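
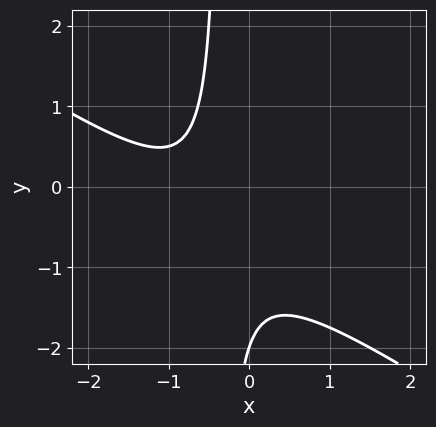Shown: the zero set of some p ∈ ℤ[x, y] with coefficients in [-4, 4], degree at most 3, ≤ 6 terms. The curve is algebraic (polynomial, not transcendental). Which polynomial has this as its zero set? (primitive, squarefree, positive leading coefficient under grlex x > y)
The degree is 2 — no degree-1 curve has this shape.
Checking where it meets the axes: the curve avoids every integer x-axis point in the box; it meets the y-axis at y = -2 (among the integer gridlines).
The integer polynomial consistent with all of this is the stated p.

2*x^2 + 3*x*y + 3*x + y + 2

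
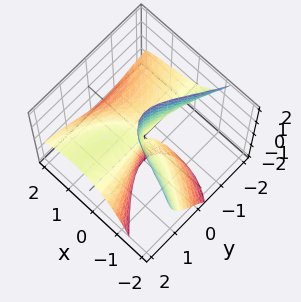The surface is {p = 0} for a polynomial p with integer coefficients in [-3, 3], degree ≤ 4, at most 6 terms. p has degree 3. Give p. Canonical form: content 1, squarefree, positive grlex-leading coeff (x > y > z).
x^3 + x^2*y + 2*y^2*z - 3*x*y + 3*x*z

deg p = 3.
Reading off the gridlines: it crosses the x-axis at the gridline x = 0; every point of the y-axis in the box is on the surface.
Together with the visible shape, these determine p as stated.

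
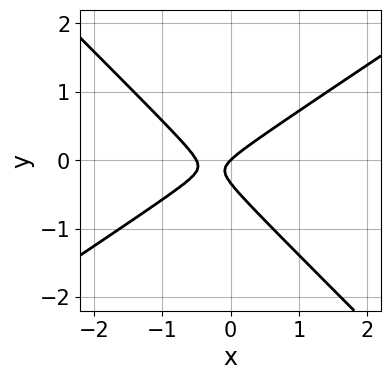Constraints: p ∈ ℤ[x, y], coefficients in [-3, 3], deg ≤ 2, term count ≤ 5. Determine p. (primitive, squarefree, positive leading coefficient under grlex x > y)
1. The degree is 2 — the shape is more complex than any degree-1 curve.
2. Observable constraints: it meets the y-axis at y = 0 (among the integer gridlines); it crosses the x-axis at the gridline x = 0.
3. Fitting integer coefficients to these (and the overall shape) gives p.

2*x^2 - x*y - 3*y^2 + x - y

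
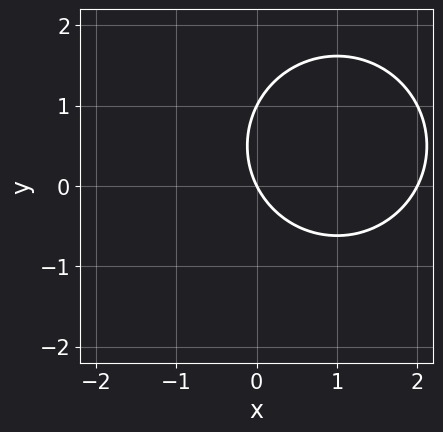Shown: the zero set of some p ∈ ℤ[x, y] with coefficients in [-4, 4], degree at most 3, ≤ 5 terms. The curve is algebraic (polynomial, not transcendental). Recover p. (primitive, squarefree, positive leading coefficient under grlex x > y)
x^2 + y^2 - 2*x - y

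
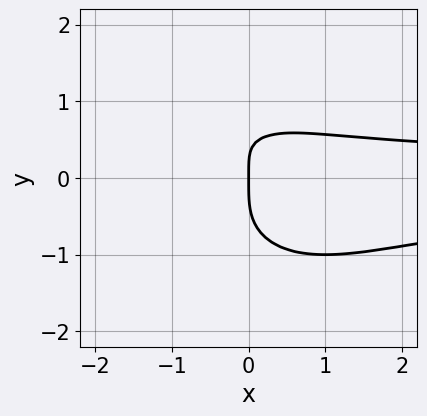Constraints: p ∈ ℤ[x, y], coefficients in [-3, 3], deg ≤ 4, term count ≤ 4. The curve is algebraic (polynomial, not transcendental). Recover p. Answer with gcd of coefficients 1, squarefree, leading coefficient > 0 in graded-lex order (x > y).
First, the degree is 4 — no degree-3 curve has this shape.
Next, from the visible intercepts: it meets the x-axis at x = 0 (among the integer gridlines); it meets the y-axis at y = 0 (among the integer gridlines).
Finally, matching integer coefficients to the picture gives p.

x^2*y^2 + y^4 + x*y - x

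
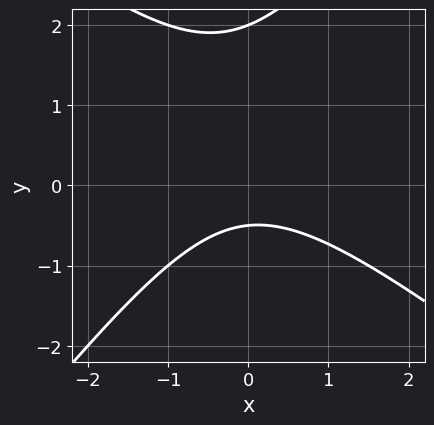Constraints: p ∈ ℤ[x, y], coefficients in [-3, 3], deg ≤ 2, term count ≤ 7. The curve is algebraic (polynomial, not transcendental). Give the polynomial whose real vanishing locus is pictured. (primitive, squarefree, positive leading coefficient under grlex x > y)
2*x^2 + x*y - 2*y^2 + 3*y + 2

1. The degree is 2 — a generic line meets the curve in up to 2 points.
2. Reading off the gridlines: no x-intercept at any integer in the box; it crosses the y-axis at the gridline y = 2.
3. Assembling these constraints gives the stated polynomial.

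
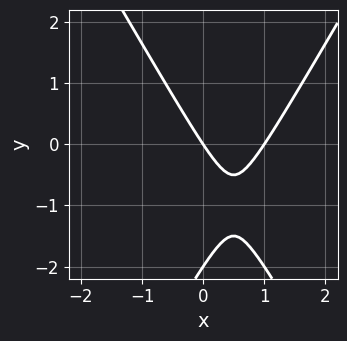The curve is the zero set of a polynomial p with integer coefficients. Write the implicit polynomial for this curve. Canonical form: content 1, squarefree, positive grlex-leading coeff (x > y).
3*x^2 - y^2 - 3*x - 2*y

Degree: no degree-1 curve has this shape, so deg p = 2.
Against the integer gridlines: the y-axis gridline crossings are at y ∈ {-2, 0}; the x-axis gridline crossings are at x ∈ {0, 1}.
Matching integer coefficients to the picture gives p.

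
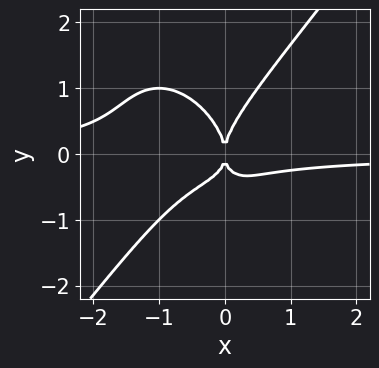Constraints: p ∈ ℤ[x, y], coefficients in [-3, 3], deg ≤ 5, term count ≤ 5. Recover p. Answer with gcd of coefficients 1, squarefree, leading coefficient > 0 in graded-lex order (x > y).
2*x^3*y - y^4 + 2*x^2*y + x^2

First, degree: a generic line meets the curve in up to 4 points, so deg p = 4.
Then, from the axis intercepts and sections: it crosses the x-axis at the gridline x = 0; it meets the y-axis at y = 0 (among the integer gridlines).
Finally, together with the visible shape, these determine p as stated.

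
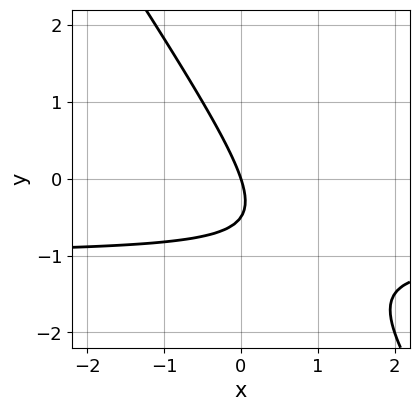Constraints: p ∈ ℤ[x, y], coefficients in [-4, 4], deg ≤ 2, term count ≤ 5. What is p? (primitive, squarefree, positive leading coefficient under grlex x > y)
3*x*y + 2*y^2 + 3*x + y

The degree is 2 — no degree-1 curve has this shape.
Observable constraints: one x-axis crossing is at x = 0; it meets the y-axis at y = 0 (among the integer gridlines).
Matching integer coefficients to the picture gives p.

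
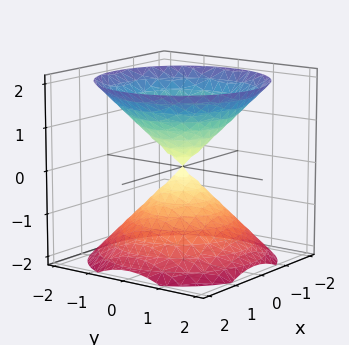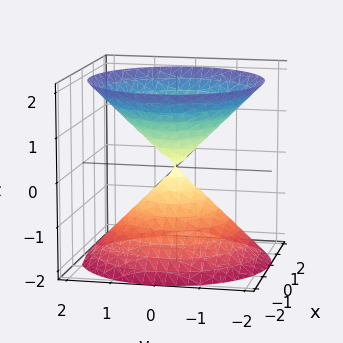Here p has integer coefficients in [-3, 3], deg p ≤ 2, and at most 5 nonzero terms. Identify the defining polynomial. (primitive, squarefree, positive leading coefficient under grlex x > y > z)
x^2 + y^2 - z^2

1. There are 2 components. They look like related sheets of one shape, so recover p as a whole.
2. Degree: a double cone through the origin; a quadric, so deg p = 2.
3. Symmetries: every cross-section ⟂ z is a circle, so x, y appear only via x² + y²; mirror symmetry z ↦ −z ⇒ only even powers of z.
4. From the axis intercepts and sections: one x-axis crossing is at x = 0; it meets the y-axis at y = 0 (among the integer gridlines); it meets the z-axis at z = 0 (among the integer gridlines); a circular section at z = 1 has radius exactly 1.
5. These observations pin down the coefficients.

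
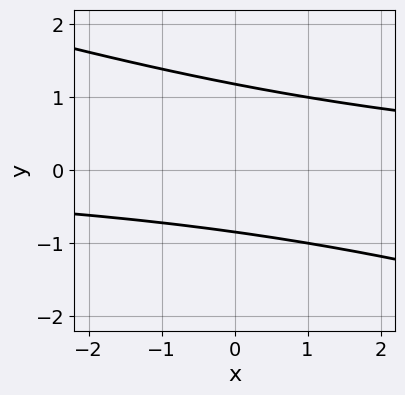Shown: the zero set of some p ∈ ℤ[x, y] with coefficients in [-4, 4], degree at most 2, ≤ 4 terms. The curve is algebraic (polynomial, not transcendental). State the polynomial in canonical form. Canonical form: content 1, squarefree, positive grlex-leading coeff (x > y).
x*y + 3*y^2 - y - 3

First, the degree is 2 — the shape is more complex than any degree-1 curve.
Then, reading off the gridlines: no x-intercept at any integer in the box.
Finally, solving for integer coefficients yields p as stated.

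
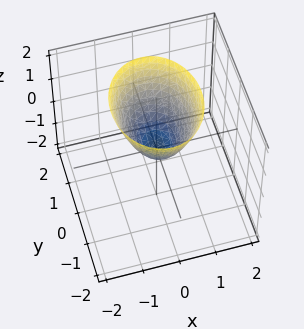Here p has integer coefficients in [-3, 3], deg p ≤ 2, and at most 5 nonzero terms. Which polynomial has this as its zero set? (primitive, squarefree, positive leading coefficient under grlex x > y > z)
Degree: a paraboloid; a quadric, so deg p = 2.
Symmetries: it's symmetric under x → −x, forcing even powers of x; it's symmetric under y → −y, forcing even powers of y.
Reading off the gridlines: it meets the y-axis at y = 0 (among the integer gridlines); it meets the z-axis at z = 0 (among the integer gridlines); it meets the x-axis at x = 0 (among the integer gridlines).
Together with the visible shape, these determine p as stated.

3*x^2 + 2*y^2 - 2*z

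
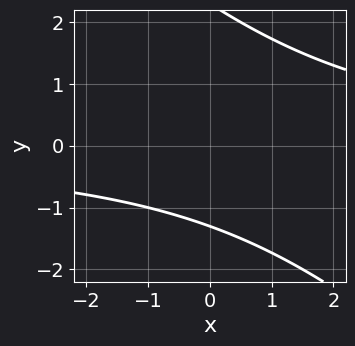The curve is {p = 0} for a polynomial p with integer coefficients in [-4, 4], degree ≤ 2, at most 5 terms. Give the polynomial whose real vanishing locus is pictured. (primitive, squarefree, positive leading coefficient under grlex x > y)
1. deg p = 2. No degree-1 curve has this shape.
2. From the axis intercepts and sections: the curve avoids every integer x-axis point in the box.
3. Solving for integer coefficients yields p as stated.

x*y + y^2 - y - 3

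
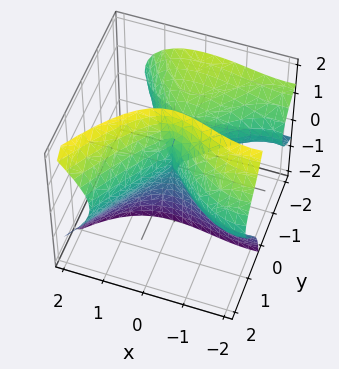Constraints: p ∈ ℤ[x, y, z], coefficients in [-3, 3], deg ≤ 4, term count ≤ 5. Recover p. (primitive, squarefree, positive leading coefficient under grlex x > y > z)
x^3 - 3*y*z^2 + 3*x^2 - 2*y^2 + 2*y*z

1. The degree is 3 — no degree-2 surface has this shape.
2. Observable constraints: it crosses the y-axis at the gridline y = 0; every point of the z-axis in the box is on the surface; it meets the x-axis at x = 0 (among the integer gridlines).
3. Together with the visible shape, these determine p as stated.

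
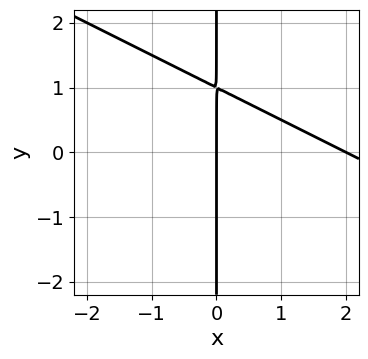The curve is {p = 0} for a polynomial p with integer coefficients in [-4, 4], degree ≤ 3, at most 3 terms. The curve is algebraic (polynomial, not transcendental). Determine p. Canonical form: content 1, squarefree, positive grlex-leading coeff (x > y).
Degree: a generic line meets the curve in up to 2 points, so deg p = 2.
From the visible intercepts: among the integer gridlines, it crosses the x-axis at x ∈ {0, 2}; every point of the y-axis in the box is on the curve.
Fitting integer coefficients to these (and the overall shape) gives p.

x^2 + 2*x*y - 2*x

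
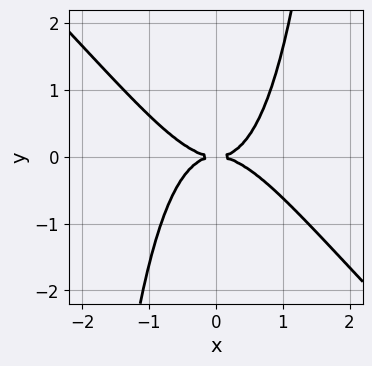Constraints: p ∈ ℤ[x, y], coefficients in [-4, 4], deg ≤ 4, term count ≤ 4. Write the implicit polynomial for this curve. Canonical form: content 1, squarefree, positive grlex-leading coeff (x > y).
x^4 + x^3*y - y^2

Degree: no degree-3 curve has this shape, so deg p = 4.
From the visible intercepts: it meets the y-axis at y = 0 (among the integer gridlines); one x-axis crossing is at x = 0.
Fitting integer coefficients to these (and the overall shape) gives p.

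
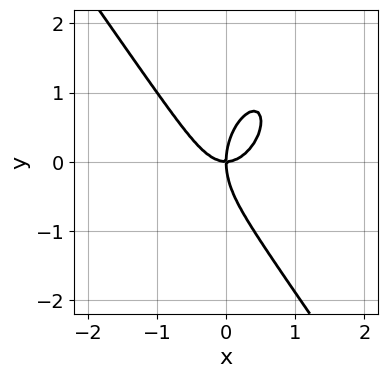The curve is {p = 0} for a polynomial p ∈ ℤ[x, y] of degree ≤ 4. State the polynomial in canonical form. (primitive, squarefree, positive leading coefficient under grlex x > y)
Degree: no degree-2 curve has this shape, so deg p = 3.
Reading off the gridlines: it crosses the x-axis at the gridline x = 0; one y-axis crossing is at y = 0.
Fitting integer coefficients to these (and the overall shape) gives p.

3*x^3 + y^3 - 2*x*y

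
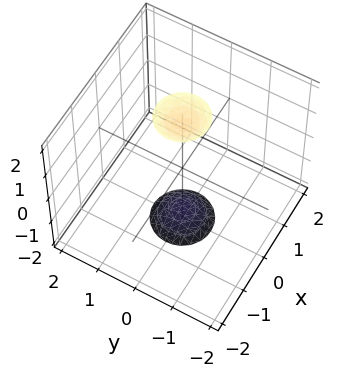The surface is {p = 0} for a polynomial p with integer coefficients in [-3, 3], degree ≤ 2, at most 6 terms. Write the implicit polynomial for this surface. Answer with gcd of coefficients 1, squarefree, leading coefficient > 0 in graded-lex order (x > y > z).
3*x^2 + 3*y^2 - z^2 + 3

There are 2 components.
deg p = 2.
Symmetry: the z-axis is an axis of rotation, so x and y enter only as x² + y².
From the axis intercepts and sections: the surface avoids every integer y-axis point in the box; a circular section at z = -2 has radius between 0 and 1; it misses every integer gridline on the x-axis.
Assembling these constraints gives the stated polynomial.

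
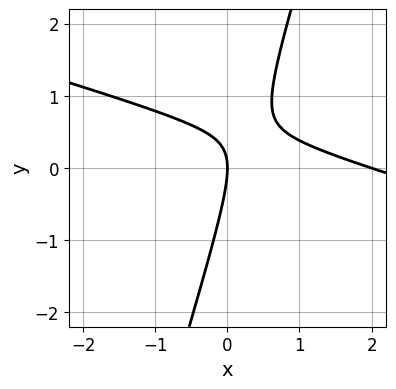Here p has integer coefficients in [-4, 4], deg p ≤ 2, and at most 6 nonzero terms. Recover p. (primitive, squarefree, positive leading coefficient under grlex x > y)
(a) Degree: a generic line meets the curve in up to 2 points, so deg p = 2.
(b) Reading off the gridlines: one y-axis crossing is at y = 0; the x-axis gridline crossings are at x ∈ {0, 2}.
(c) Putting this together gives p.

x^2 + 3*x*y - y^2 - 2*x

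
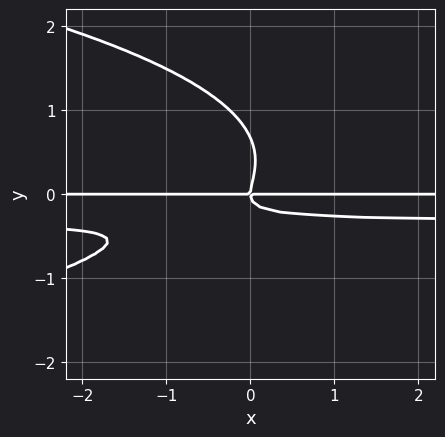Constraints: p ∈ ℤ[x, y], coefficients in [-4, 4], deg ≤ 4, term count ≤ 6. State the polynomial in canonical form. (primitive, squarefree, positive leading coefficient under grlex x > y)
3*y^4 + 3*x*y^2 - 2*y^3 + x*y

First, the degree is 4 — a generic line meets the curve in up to 4 points.
Next, from the axis intercepts and sections: it meets the y-axis at y = 0 (among the integer gridlines); the visible x-axis segment lies entirely on the curve.
Finally, the integer polynomial consistent with all of this is the stated p.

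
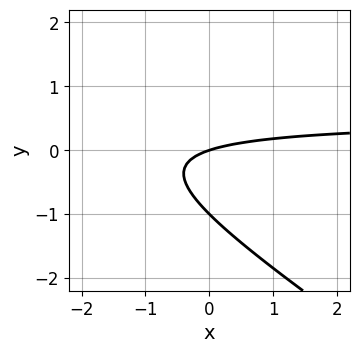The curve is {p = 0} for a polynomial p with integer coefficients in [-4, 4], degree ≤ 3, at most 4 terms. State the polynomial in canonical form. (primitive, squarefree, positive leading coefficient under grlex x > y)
1. The degree is 2 — the shape is more complex than any degree-1 curve.
2. Reading off the gridlines: it crosses the x-axis at the gridline x = 0; the y-axis gridline crossings are at y ∈ {-1, 0}.
3. Together with the visible shape, these determine p as stated.

2*x*y + 3*y^2 - x + 3*y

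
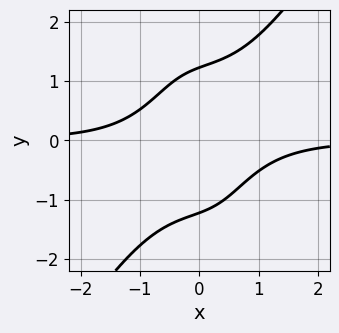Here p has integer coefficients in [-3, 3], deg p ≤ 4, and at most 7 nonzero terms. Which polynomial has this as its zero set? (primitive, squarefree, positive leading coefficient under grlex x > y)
2*x^3*y - x*y^3 + 3*x*y - 2*y^2 + 3

deg p = 4. A generic line meets the curve in up to 4 points.
Reading off the gridlines: the curve avoids every integer x-axis point in the box.
Fitting integer coefficients to these (and the overall shape) gives p.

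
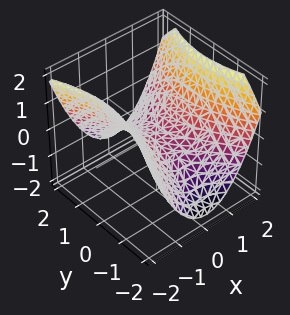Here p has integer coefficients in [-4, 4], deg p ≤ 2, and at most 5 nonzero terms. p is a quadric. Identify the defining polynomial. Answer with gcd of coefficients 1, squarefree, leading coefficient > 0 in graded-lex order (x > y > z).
First, degree: a hyperbolic paraboloid; a quadric, so deg p = 2.
Next, symmetries: it's symmetric under x → −x, forcing even powers of x; mirror symmetry y ↦ −y ⇒ only even powers of y.
Next, from the axis intercepts and sections: it crosses the y-axis at the gridline y = 0; one z-axis crossing is at z = 0; it crosses the x-axis at the gridline x = 0.
Finally, fitting integer coefficients to these (and the overall shape) gives p.

2*x^2 - y^2 - 3*z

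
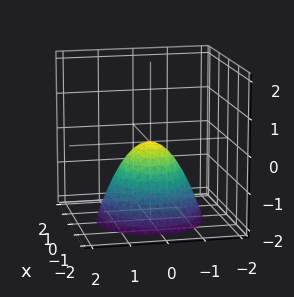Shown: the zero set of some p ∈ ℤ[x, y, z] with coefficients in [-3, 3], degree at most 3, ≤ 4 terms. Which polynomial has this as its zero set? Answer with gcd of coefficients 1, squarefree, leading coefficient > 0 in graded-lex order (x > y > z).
(a) Degree: a single bowl opening along one axis; a quadric, so deg p = 2.
(b) By symmetry, the surface is invariant under rotation about z: p = q(x² + y², z).
(c) Reading off the gridlines: one y-axis crossing is at y = 0; a circular section at z = -1 has radius exactly 1; it meets the z-axis at z = 0 (among the integer gridlines).
(d) Matching integer coefficients to the picture gives p.

x^2 + y^2 + z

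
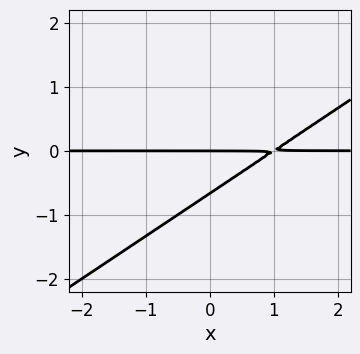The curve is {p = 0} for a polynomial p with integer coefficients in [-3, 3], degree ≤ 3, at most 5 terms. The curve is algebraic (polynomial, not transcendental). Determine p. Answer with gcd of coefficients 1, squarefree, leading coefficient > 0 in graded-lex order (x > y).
2*x*y - 3*y^2 - 2*y

(a) The degree is 2 — the shape is more complex than any degree-1 curve.
(b) Observable constraints: every point of the x-axis in the box is on the curve; one y-axis crossing is at y = 0.
(c) Putting this together gives p.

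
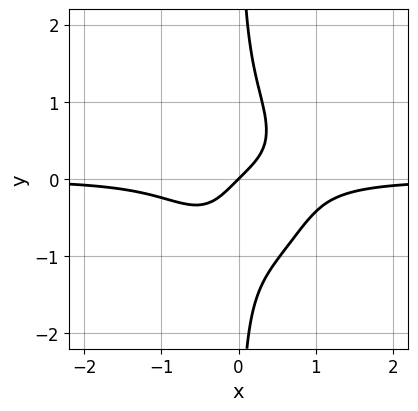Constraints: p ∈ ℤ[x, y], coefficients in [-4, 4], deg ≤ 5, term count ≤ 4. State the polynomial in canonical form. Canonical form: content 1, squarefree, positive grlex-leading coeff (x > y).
3*x^3*y + 2*x*y^3 + x - y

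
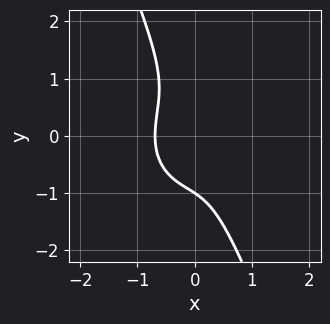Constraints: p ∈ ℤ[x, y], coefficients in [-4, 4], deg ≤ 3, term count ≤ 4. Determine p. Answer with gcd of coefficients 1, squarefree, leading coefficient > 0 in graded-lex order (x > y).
(a) The degree is 3 — a generic line meets the curve in up to 3 points.
(b) From the axis intercepts and sections: it crosses the y-axis at the gridline y = -1.
(c) The integer polynomial consistent with all of this is the stated p.

3*x^3 + 2*x*y^2 + y^3 + 1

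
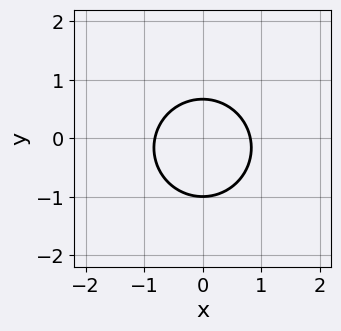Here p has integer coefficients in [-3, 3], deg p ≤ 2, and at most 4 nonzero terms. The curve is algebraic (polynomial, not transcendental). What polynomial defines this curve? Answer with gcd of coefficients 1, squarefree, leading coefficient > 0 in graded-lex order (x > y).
1. Degree: a generic line meets the curve in up to 2 points, so deg p = 2.
2. Symmetries: it's symmetric under x → −x, forcing even powers of x.
3. From the axis intercepts and sections: it crosses the y-axis at the gridline y = -1.
4. Assembling these constraints gives the stated polynomial.

3*x^2 + 3*y^2 + y - 2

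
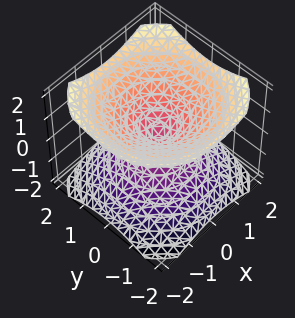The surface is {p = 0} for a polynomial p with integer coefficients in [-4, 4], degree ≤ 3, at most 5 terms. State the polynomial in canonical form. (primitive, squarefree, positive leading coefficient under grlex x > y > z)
2*x^2 + 2*y^2 - 3*z^2

1. I count 2 distinct pieces. Treating them together as one polynomial.
2. The degree is 2 — two nappes meeting at a single point; a quadric.
3. Symmetries: it's symmetric under z → −z, forcing even powers of z; the z-axis is an axis of rotation, so x and y enter only as x² + y².
4. Checking where it meets the axes: it crosses the y-axis at the gridline y = 0; a circular section at z = -1 has radius between 1 and 2.
5. Putting this together gives p.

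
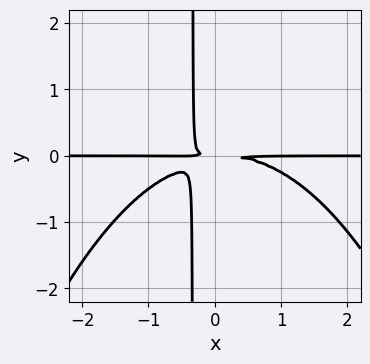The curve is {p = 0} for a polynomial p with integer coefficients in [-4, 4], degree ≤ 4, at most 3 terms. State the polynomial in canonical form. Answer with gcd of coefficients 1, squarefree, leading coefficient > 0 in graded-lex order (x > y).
(a) The degree is 4 — a generic line meets the curve in up to 4 points.
(b) Reading off the gridlines: the visible x-axis segment lies entirely on the curve.
(c) Fitting integer coefficients to these (and the overall shape) gives p.

x^3*y + 3*x*y^2 + y^2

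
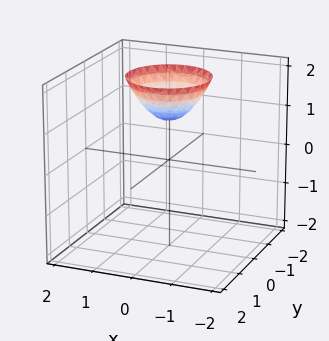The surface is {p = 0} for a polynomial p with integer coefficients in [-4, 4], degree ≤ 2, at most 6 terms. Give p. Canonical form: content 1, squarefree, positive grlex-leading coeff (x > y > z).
(a) Degree: no degree-1 surface has this shape, so deg p = 2.
(b) Symmetries: rotational symmetry about the z-axis ⇒ p depends on x, y only through x² + y².
(c) Observable constraints: a circular section at z = 2 has radius exactly 1; it misses every integer gridline on the y-axis; the surface avoids every integer x-axis point in the box.
(d) Assembling these constraints gives the stated polynomial. Check: (0, 0, 1) on the z-axis lies on the surface, and p(0, 0, 1) = 0. ✓

x^2 + y^2 - z + 1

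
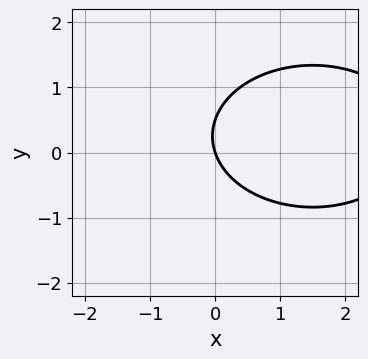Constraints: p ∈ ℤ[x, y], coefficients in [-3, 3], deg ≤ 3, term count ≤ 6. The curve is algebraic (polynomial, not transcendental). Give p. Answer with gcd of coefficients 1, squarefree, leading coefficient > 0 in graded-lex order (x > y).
The degree is 2 — a generic line meets the curve in up to 2 points.
From the visible intercepts: it meets the y-axis at y = 0 (among the integer gridlines); one x-axis crossing is at x = 0.
Putting this together gives p.

x^2 + 2*y^2 - 3*x - y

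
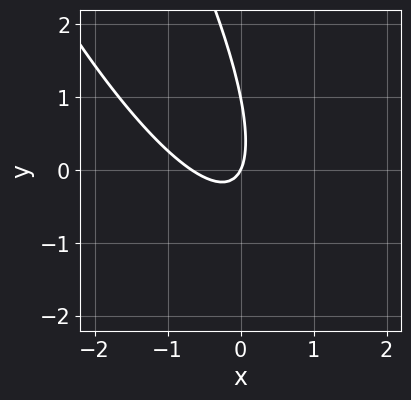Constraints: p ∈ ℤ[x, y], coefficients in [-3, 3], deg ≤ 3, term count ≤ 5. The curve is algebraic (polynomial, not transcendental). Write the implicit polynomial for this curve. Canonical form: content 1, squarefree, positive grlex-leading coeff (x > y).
3*x^2 + 3*x*y + y^2 + 2*x - y

Degree: no degree-1 curve has this shape, so deg p = 2.
Reading off the gridlines: it meets the x-axis at x = 0 (among the integer gridlines); among the integer gridlines, it crosses the y-axis at y ∈ {0, 1}.
These observations pin down the coefficients.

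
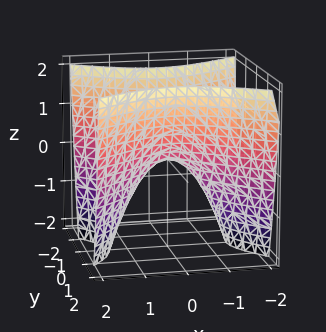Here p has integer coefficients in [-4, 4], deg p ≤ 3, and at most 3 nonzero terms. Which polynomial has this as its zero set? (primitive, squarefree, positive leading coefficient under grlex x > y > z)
2*x^2 - 3*y^2 + 2*z

Degree: a hyperbolic paraboloid; a quadric, so deg p = 2.
Symmetries: mirror symmetry x ↦ −x ⇒ only even powers of x; it's symmetric under y → −y, forcing even powers of y.
From the axis intercepts and sections: one y-axis crossing is at y = 0; one z-axis crossing is at z = 0.
Matching integer coefficients to the picture gives p.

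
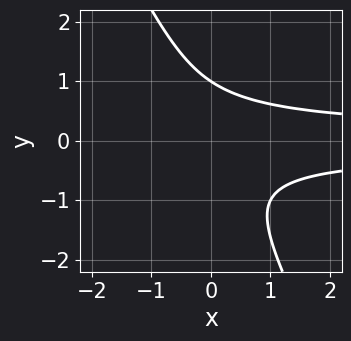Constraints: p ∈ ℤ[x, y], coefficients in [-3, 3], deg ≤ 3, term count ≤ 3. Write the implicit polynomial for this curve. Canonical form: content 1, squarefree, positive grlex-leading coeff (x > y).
First, degree: the shape is more complex than any degree-2 curve, so deg p = 3.
Next, from the visible intercepts: it misses every integer gridline on the x-axis; it crosses the y-axis at the gridline y = 1.
Finally, assembling these constraints gives the stated polynomial.

2*x*y^2 + y^3 - 1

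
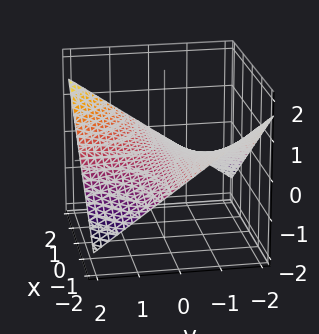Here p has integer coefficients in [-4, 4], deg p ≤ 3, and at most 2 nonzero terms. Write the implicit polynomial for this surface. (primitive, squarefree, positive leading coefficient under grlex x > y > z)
First, the degree is 2 — a saddle surface; a quadric.
Then, observable constraints: the visible x-axis segment lies entirely on the surface; one z-axis crossing is at z = 0; the visible y-axis segment lies entirely on the surface.
Finally, matching integer coefficients to the picture gives p.

x*y - 3*z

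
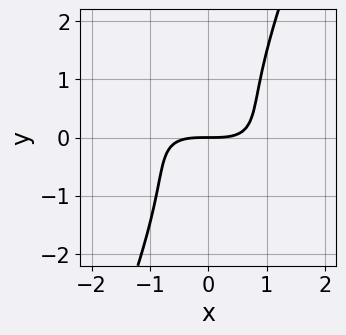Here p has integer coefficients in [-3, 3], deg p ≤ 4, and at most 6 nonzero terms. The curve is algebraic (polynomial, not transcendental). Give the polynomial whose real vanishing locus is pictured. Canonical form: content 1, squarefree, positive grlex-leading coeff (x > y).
x^3 + 3*x^2*y + x*y^2 - y^3 - 3*y

1. deg p = 3. The shape is more complex than any degree-2 curve.
2. Against the integer gridlines: it meets the y-axis at y = 0 (among the integer gridlines); it meets the x-axis at x = 0 (among the integer gridlines).
3. The integer polynomial consistent with all of this is the stated p.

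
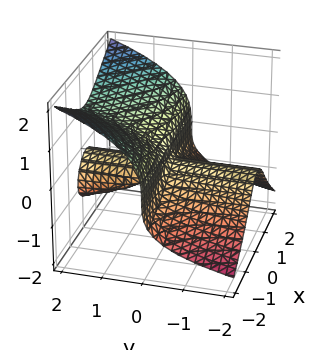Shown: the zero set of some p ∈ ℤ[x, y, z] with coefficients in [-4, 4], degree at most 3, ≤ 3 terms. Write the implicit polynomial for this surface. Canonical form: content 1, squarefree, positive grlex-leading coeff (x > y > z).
(a) I count 2 distinct pieces. They look like related sheets of one shape, so recover p as a whole.
(b) deg p = 3. The shape is more complex than any degree-2 surface.
(c) Checking where it meets the axes: the visible y-axis segment lies entirely on the surface; it meets the z-axis at z = 0 (among the integer gridlines); every point of the x-axis in the box is on the surface.
(d) Matching integer coefficients to the picture gives p.

2*x^2*y - 3*z^3 + 2*y*z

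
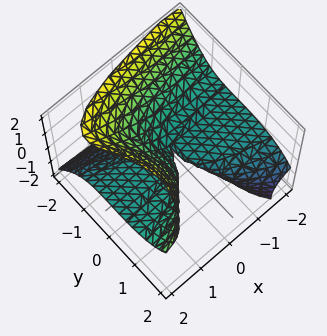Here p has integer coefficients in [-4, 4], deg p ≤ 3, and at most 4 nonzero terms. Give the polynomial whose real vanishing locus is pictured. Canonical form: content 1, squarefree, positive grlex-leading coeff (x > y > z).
deg p = 3. A generic line meets the surface in up to 3 points.
Observable constraints: it crosses the z-axis at the gridline z = 0; every point of the x-axis in the box is on the surface; one y-axis crossing is at y = 0.
Matching integer coefficients to the picture gives p.

x*y*z - y^3 + 3*x*z - 2*z^2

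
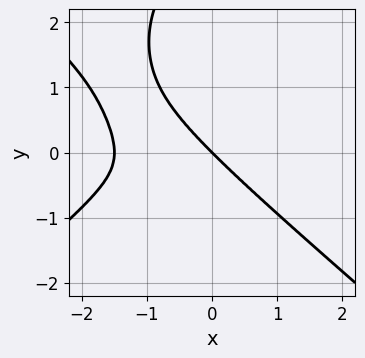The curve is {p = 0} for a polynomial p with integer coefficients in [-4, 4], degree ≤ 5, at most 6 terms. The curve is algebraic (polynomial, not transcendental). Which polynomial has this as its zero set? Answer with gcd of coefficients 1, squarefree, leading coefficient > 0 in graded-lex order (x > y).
2*x^4 - 2*x^2*y^2 - y^4 + 3*x^3 + 3*y^3

(a) The degree is 4 — a generic line meets the curve in up to 4 points.
(b) From the visible intercepts: it crosses the x-axis at the gridline x = 0; it crosses the y-axis at the gridline y = 0.
(c) Solving for integer coefficients yields p as stated.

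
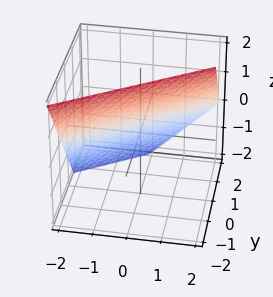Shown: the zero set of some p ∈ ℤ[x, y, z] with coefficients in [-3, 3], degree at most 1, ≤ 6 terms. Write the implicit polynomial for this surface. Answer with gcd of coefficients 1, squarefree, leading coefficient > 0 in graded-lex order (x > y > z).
2*x - 3*y - 2*z + 2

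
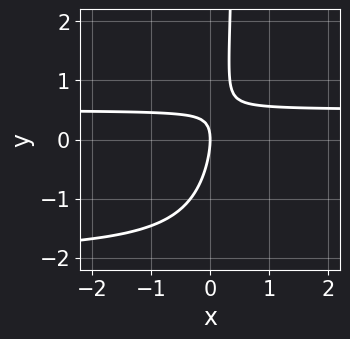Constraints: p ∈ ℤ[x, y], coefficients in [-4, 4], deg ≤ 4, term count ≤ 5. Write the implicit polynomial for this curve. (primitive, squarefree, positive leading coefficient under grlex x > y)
2*x*y^2 + 3*x*y - y^2 - 2*x

Degree: the shape is more complex than any degree-2 curve, so deg p = 3.
Observable constraints: it meets the y-axis at y = 0 (among the integer gridlines); it crosses the x-axis at the gridline x = 0.
Solving for integer coefficients yields p as stated.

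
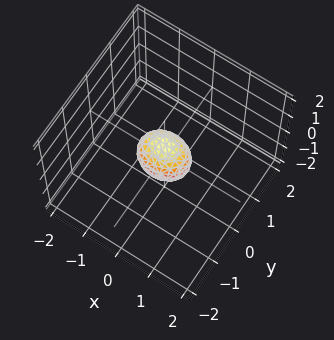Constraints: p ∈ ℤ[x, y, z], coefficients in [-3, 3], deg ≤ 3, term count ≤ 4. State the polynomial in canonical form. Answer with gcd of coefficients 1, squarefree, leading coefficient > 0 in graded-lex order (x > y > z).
1. The degree is 2 — a closed, bounded, convex surface; a quadric.
2. Symmetries: the x ↦ −x reflection is a symmetry, so x appears only in even powers; the z ↦ −z reflection is a symmetry, so z appears only in even powers; mirror symmetry y ↦ −y ⇒ only even powers of y.
3. Matching integer coefficients to the picture gives p.

2*x^2 + 3*y^2 + 2*z^2 - 1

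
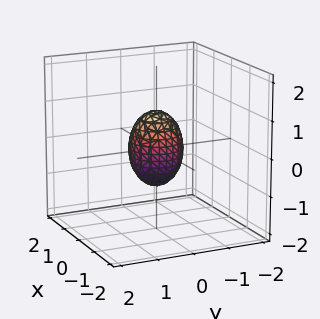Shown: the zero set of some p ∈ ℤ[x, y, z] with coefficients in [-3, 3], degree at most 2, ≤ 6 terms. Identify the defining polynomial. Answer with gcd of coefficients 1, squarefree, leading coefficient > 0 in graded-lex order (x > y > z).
2*x^2 + 2*y^2 + z^2 - 1

First, deg p = 2.
Next, symmetry: the surface is invariant under rotation about z: p = q(x² + y², z).
Next, reading off the gridlines: a circular section at z = 0 has radius between 0 and 1; the z-axis gridline crossings are at z ∈ {-1, 1}.
Finally, fitting integer coefficients to these (and the overall shape) gives p.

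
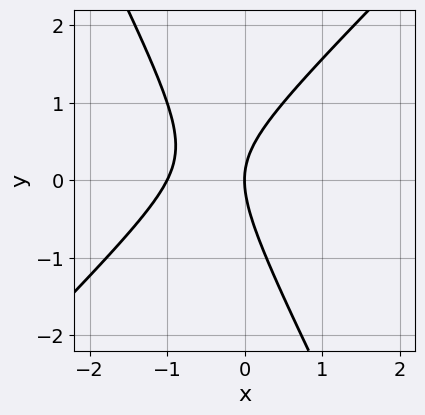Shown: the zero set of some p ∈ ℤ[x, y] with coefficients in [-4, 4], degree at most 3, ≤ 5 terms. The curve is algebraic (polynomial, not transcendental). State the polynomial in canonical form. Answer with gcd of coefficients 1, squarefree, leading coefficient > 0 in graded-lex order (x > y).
First, degree: no degree-1 curve has this shape, so deg p = 2.
Next, observable constraints: it meets the y-axis at y = 0 (among the integer gridlines); the x-axis gridline crossings are at x ∈ {-1, 0}.
Finally, together with the visible shape, these determine p as stated.

2*x^2 - x*y - y^2 + 2*x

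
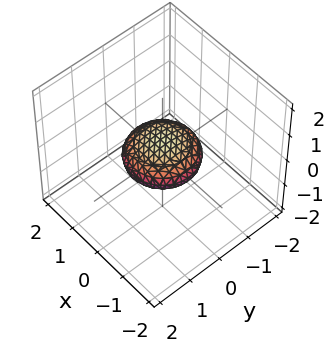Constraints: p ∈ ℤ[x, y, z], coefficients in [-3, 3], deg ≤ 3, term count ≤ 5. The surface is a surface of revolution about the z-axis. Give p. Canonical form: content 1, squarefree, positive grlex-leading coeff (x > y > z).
(a) Degree: a generic line meets the surface in up to 2 points, so deg p = 2.
(b) Symmetries: every cross-section ⟂ z is a circle, so x, y appear only via x² + y².
(c) Reading off the gridlines: among the integer gridlines, it crosses the y-axis at y ∈ {-1, 1}; among the integer gridlines, it crosses the x-axis at x ∈ {-1, 1}.
(d) Fitting integer coefficients to these (and the overall shape) gives p.

x^2 + y^2 + 3*z^2 - 1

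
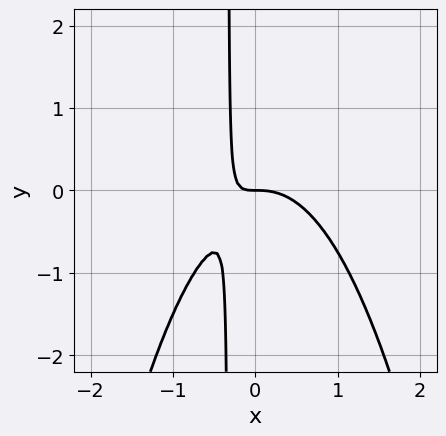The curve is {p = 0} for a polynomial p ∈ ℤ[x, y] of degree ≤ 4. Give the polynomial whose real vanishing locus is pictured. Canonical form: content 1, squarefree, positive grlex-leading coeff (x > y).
3*x^3 + 3*x*y + y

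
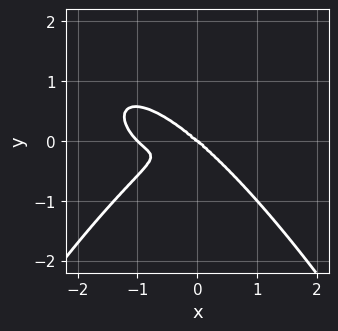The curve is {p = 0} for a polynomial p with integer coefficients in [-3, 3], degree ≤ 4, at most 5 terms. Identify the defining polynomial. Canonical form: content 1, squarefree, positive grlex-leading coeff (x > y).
x^4 + x^3 - x^2*y + 3*y^3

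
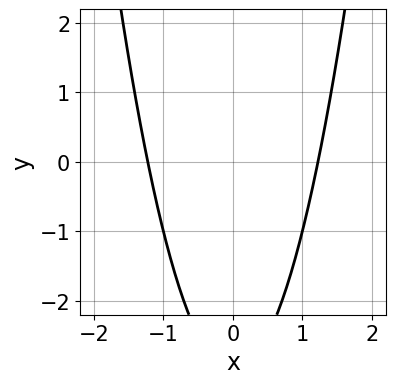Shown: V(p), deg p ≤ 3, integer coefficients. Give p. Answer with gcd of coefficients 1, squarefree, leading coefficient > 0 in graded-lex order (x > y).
First, the degree is 2 — no degree-1 curve has this shape.
Next, symmetries: it's symmetric under x → −x, forcing even powers of x.
Then, from the axis intercepts and sections: no y-intercept at any integer in the box.
Finally, matching integer coefficients to the picture gives p.

2*x^2 - y - 3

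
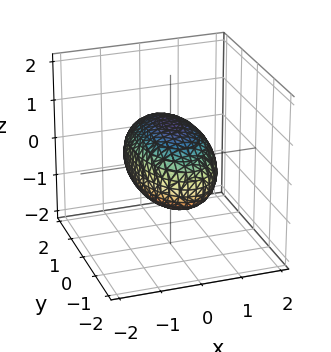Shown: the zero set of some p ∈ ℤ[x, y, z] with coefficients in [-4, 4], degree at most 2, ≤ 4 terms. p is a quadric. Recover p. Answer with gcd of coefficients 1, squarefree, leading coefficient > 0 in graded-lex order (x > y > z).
3*x^2 + y^2 + 3*z^2 - 3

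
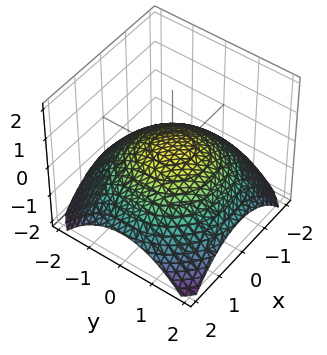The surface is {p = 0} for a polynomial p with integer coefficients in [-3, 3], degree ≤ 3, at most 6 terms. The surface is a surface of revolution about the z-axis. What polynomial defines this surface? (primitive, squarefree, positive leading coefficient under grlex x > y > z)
x^2 + y^2 + 3*z - 1

(a) The degree is 2 — no degree-1 surface has this shape.
(b) By symmetry, the surface is invariant under rotation about z: p = q(x² + y², z).
(c) Observable constraints: among the integer gridlines, it crosses the x-axis at x ∈ {-1, 1}; a circular section at z = 0 has radius exactly 1.
(d) These observations pin down the coefficients.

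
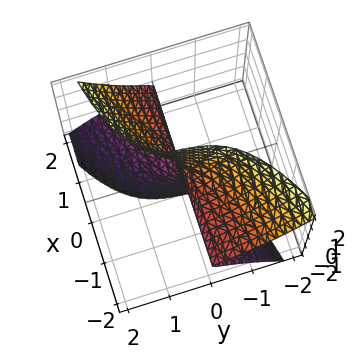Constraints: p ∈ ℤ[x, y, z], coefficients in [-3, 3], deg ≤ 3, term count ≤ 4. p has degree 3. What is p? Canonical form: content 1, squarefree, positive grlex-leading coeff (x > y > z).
deg p = 3. A generic line meets the surface in up to 3 points.
Observable constraints: the visible x-axis segment lies entirely on the surface; the visible z-axis segment lies entirely on the surface; it crosses the y-axis at the gridline y = 0.
Together with the visible shape, these determine p as stated.

x*y*z - 2*x*z^2 + 2*y^3 + y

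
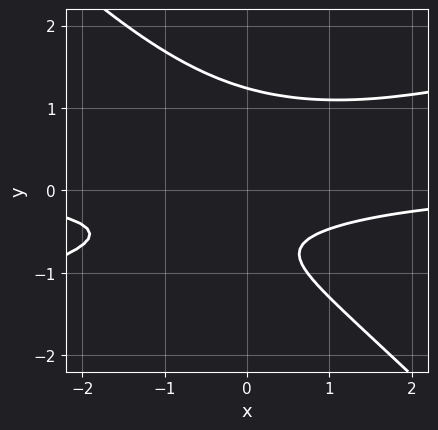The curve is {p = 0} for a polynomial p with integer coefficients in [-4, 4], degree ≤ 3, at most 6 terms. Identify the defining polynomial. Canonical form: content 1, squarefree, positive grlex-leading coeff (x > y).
x^2*y - 2*x*y^2 - 3*y^3 + 3*y + 2

1. deg p = 3. The shape is more complex than any degree-2 curve.
2. Reading off the gridlines: it misses every integer gridline on the x-axis.
3. Solving for integer coefficients yields p as stated.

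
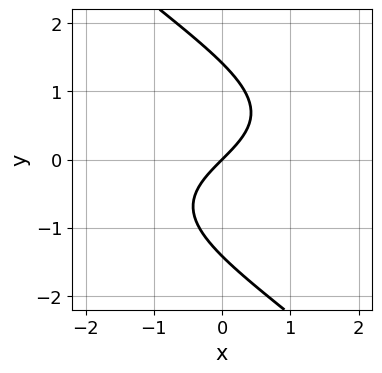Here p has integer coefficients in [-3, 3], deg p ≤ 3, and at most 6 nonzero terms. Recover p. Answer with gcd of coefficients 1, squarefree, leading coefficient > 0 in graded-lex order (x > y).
First, the degree is 3 — a generic line meets the curve in up to 3 points.
Next, checking where it meets the axes: one x-axis crossing is at x = 0; one y-axis crossing is at y = 0.
Finally, the integer polynomial consistent with all of this is the stated p.

x*y^2 + y^3 + 2*x - 2*y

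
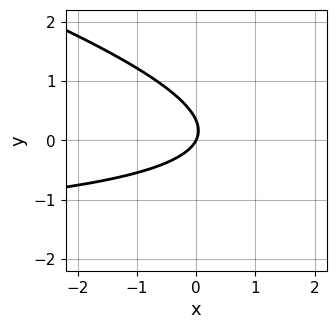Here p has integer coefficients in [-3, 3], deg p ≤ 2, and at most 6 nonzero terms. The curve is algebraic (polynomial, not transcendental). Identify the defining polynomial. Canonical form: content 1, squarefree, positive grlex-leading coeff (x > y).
The degree is 2 — no degree-1 curve has this shape.
Observable constraints: it crosses the y-axis at the gridline y = 0; it meets the x-axis at x = 0 (among the integer gridlines).
These observations pin down the coefficients.

x*y + 3*y^2 + 2*x - y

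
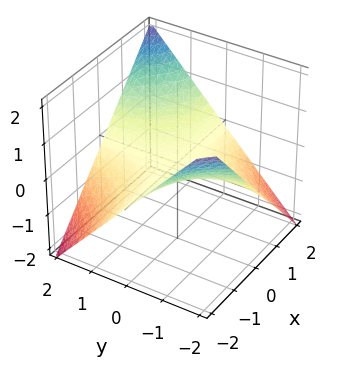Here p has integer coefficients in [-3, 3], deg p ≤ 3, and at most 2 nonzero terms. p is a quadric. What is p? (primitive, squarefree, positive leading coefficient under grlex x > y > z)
x*y - 2*z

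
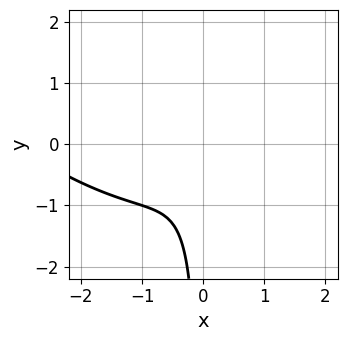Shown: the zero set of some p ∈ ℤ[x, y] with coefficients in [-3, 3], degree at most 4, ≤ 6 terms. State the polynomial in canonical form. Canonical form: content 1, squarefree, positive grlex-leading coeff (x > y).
(a) Degree: the shape is more complex than any degree-2 curve, so deg p = 3.
(b) Against the integer gridlines: it misses every integer gridline on the y-axis; no x-intercept at any integer in the box.
(c) Together with the visible shape, these determine p as stated.

x^3 + x^2*y + 3*x^2 - 2*x*y + 1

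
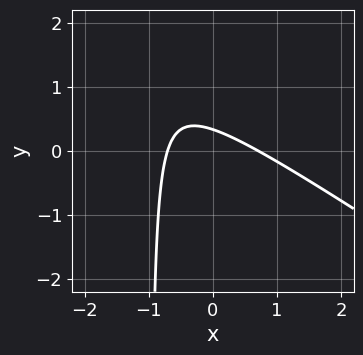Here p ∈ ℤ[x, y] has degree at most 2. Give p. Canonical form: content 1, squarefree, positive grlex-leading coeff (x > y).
2*x^2 + 3*x*y + 3*y - 1

(a) deg p = 2. A generic line meets the curve in up to 2 points.
(b) Putting this together gives p.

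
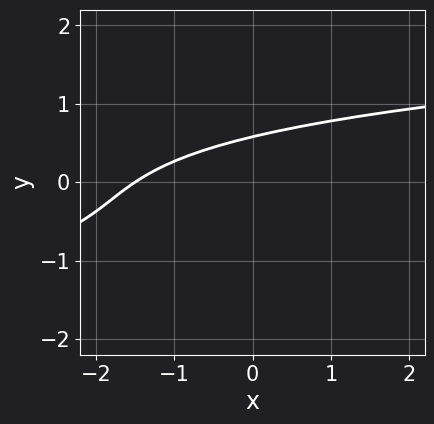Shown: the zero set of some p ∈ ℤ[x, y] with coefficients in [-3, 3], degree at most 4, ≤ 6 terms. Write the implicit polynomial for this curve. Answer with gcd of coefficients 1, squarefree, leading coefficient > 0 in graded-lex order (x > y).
3*y^3 + 2*y^2 - 2*x + 3*y - 3

1. The degree is 3 — no degree-2 curve has this shape.
2. The integer polynomial consistent with all of this is the stated p.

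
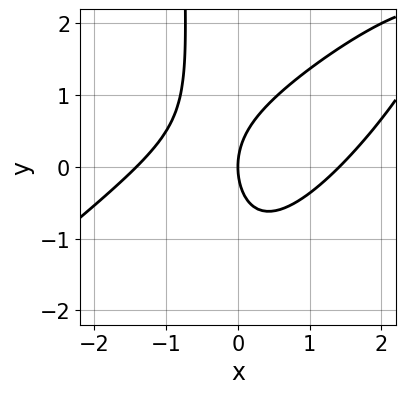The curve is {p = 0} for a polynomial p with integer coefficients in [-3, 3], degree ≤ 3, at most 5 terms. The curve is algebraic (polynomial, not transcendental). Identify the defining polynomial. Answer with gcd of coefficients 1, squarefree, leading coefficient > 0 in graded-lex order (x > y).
(a) deg p = 3. A generic line meets the curve in up to 3 points.
(b) Against the integer gridlines: it crosses the y-axis at the gridline y = 0; it meets the x-axis at x = 0 (among the integer gridlines).
(c) Solving for integer coefficients yields p as stated.

x^3 - 2*x^2*y + x*y^2 + y^2 - 2*x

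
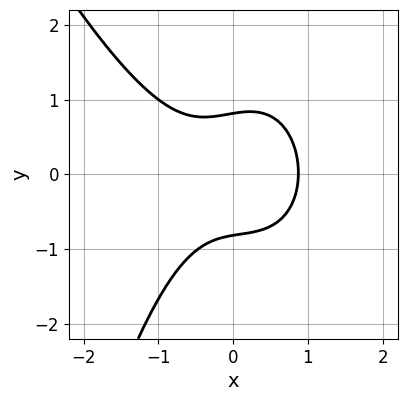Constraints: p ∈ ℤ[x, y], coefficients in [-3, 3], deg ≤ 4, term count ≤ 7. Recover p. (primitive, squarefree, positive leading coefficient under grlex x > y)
3*x^3 + x^2*y - x*y + 3*y^2 - 2

The degree is 3 — a generic line meets the curve in up to 3 points.
Solving for integer coefficients yields p as stated.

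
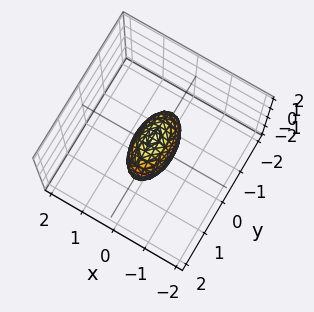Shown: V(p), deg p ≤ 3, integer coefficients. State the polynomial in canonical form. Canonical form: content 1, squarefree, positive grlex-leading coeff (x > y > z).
deg p = 2. A closed, bounded, convex surface; a quadric.
Symmetries: it's symmetric under x → −x, forcing even powers of x; it's symmetric under z → −z, forcing even powers of z; the y ↦ −y reflection is a symmetry, so y appears only in even powers.
Against the integer gridlines: among the integer gridlines, it crosses the z-axis at z ∈ {-1, 1}; among the integer gridlines, it crosses the y-axis at y ∈ {-1, 1}.
Putting this together gives p.

3*x^2 + y^2 + z^2 - 1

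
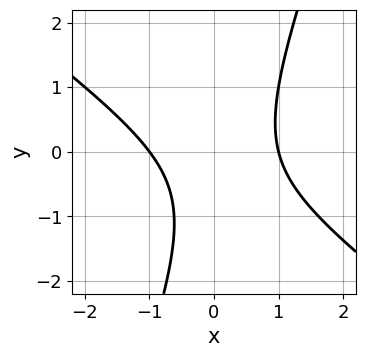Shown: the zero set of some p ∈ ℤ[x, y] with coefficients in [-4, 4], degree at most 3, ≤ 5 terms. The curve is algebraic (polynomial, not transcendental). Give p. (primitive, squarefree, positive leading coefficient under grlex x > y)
1. The degree is 2 — a generic line meets the curve in up to 2 points.
2. Against the integer gridlines: no y-intercept at any integer in the box; the x-axis gridline crossings are at x ∈ {-1, 1}.
3. Together with the visible shape, these determine p as stated.

2*x^2 + 2*x*y - y^2 - y - 2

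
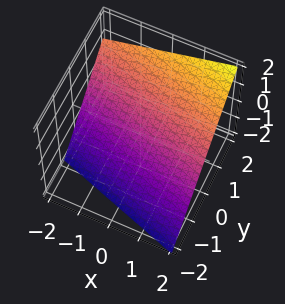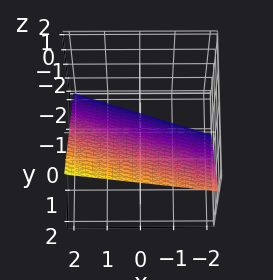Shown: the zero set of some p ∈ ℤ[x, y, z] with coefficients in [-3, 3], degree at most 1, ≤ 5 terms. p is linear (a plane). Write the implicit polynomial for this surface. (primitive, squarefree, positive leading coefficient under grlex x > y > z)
x + 3*y - 3*z - 2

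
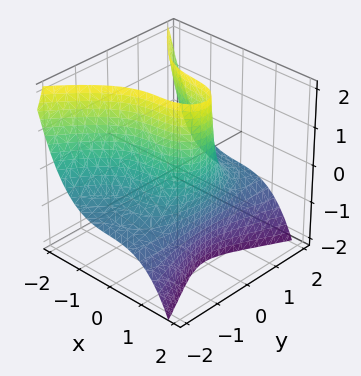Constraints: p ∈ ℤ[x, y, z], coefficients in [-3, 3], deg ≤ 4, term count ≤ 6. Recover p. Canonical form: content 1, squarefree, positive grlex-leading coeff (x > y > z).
3*x^3 + 3*y^2*z + 3*y^2 + x - 3

(a) Degree: a generic line meets the surface in up to 3 points, so deg p = 3.
(b) Against the integer gridlines: the y-axis gridline crossings are at y ∈ {-1, 1}; no z-intercept at any integer in the box.
(c) These observations pin down the coefficients.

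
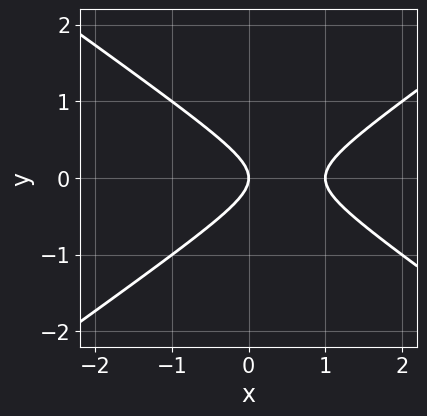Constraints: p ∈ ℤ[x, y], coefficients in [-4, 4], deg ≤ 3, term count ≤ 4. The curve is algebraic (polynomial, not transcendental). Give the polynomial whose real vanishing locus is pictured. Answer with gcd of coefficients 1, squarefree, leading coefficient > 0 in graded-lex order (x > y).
First, the degree is 2 — the shape is more complex than any degree-1 curve.
Next, symmetries: it's symmetric under y → −y, forcing even powers of y.
Then, checking where it meets the axes: among the integer gridlines, it crosses the x-axis at x ∈ {0, 1}; it crosses the y-axis at the gridline y = 0.
Finally, solving for integer coefficients yields p as stated.

x^2 - 2*y^2 - x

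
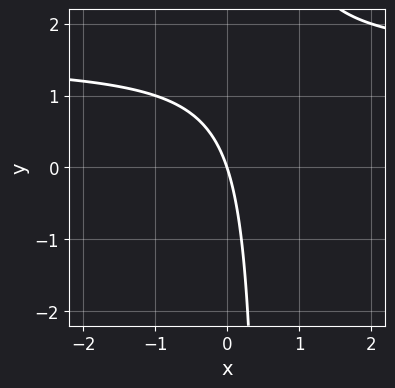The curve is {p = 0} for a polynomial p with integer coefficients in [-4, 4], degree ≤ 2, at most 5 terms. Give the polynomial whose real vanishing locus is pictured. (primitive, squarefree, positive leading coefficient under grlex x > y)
(a) deg p = 2. A generic line meets the curve in up to 2 points.
(b) From the axis intercepts and sections: it meets the y-axis at y = 0 (among the integer gridlines); it crosses the x-axis at the gridline x = 0.
(c) Solving for integer coefficients yields p as stated.

2*x*y - 3*x - y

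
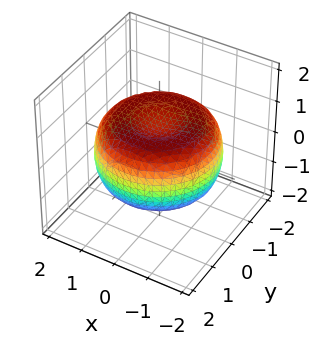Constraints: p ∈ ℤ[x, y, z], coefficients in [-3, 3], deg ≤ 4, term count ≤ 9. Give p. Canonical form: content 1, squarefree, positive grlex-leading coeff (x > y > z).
x^4 + 2*x^2*y^2 + y^4 - 2*x^2 - 2*y^2 + 3*z^2 - 2

(a) The degree is 4 — no degree-3 surface has this shape.
(b) Symmetry: the surface is invariant under rotation about z: p = q(x² + y², z).
(c) From the axis intercepts and sections: a circular section at z = 1 has radius exactly 1.
(d) Assembling these constraints gives the stated polynomial.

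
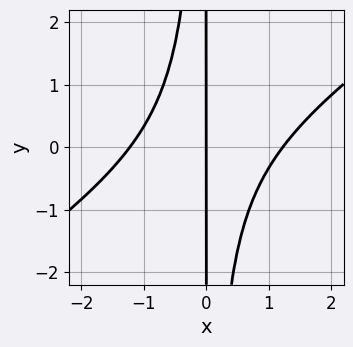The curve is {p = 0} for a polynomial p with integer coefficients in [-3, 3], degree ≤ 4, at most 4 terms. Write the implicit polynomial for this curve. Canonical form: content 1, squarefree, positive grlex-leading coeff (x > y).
2*x^3 - 3*x^2*y - 3*x

1. The degree is 3 — the shape is more complex than any degree-2 curve.
2. From the axis intercepts and sections: the visible y-axis segment lies entirely on the curve; one x-axis crossing is at x = 0.
3. Fitting integer coefficients to these (and the overall shape) gives p.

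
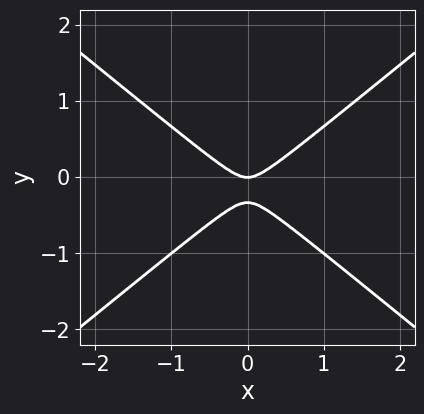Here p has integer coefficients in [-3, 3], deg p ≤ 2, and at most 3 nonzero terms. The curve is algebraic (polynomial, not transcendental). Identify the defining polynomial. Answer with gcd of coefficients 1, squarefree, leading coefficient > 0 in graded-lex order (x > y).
Degree: no degree-1 curve has this shape, so deg p = 2.
Symmetries: the x ↦ −x reflection is a symmetry, so x appears only in even powers.
Reading off the gridlines: it meets the x-axis at x = 0 (among the integer gridlines); it meets the y-axis at y = 0 (among the integer gridlines).
The integer polynomial consistent with all of this is the stated p.

2*x^2 - 3*y^2 - y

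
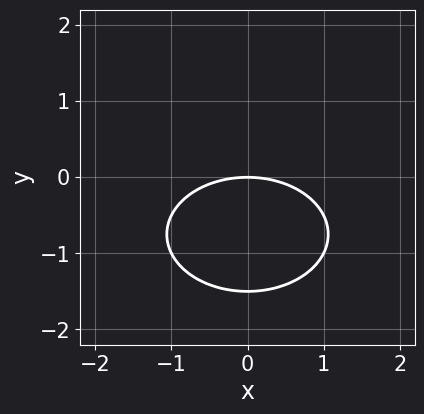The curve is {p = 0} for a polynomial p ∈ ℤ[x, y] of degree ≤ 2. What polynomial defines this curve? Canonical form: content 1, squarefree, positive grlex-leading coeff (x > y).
(a) The degree is 2 — the shape is more complex than any degree-1 curve.
(b) Symmetries: it's symmetric under x → −x, forcing even powers of x.
(c) Against the integer gridlines: one y-axis crossing is at y = 0; one x-axis crossing is at x = 0.
(d) Assembling these constraints gives the stated polynomial.

x^2 + 2*y^2 + 3*y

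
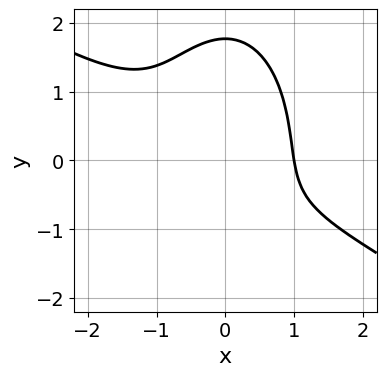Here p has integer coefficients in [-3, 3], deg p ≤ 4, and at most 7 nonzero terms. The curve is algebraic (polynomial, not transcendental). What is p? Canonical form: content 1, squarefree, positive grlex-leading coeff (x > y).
First, degree: the shape is more complex than any degree-2 curve, so deg p = 3.
Then, observable constraints: it meets the x-axis at x = 1 (among the integer gridlines).
Finally, together with the visible shape, these determine p as stated.

2*x^3 + 3*x^2*y + y^3 - 2*y - 2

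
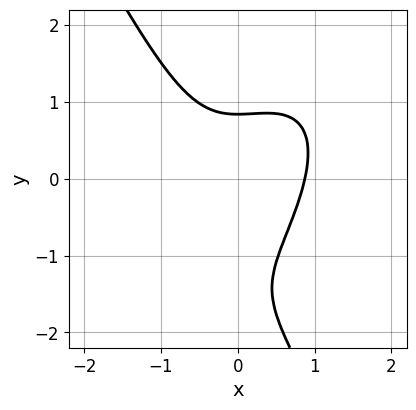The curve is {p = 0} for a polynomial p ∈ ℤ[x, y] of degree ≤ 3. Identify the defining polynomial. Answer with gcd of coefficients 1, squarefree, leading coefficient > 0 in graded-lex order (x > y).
3*x^3 - 2*x^2*y + y^3 + 2*y^2 - 2

1. Degree: the shape is more complex than any degree-2 curve, so deg p = 3.
2. The integer polynomial consistent with all of this is the stated p.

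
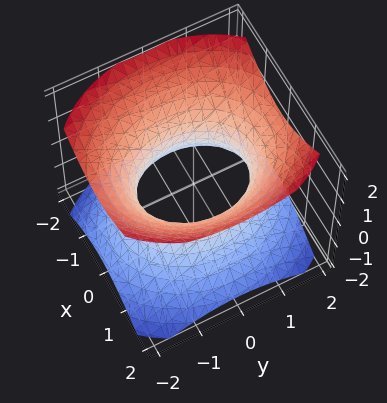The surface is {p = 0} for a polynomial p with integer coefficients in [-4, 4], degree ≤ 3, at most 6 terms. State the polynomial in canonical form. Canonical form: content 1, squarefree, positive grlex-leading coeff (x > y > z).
3*x^2 + 2*y^2 - 3*z^2 - 3

1. Degree: an hourglass — one-sheet hyperboloid; a quadric, so deg p = 2.
2. Symmetries: mirror symmetry z ↦ −z ⇒ only even powers of z; it's symmetric under x → −x, forcing even powers of x; the y ↦ −y reflection is a symmetry, so y appears only in even powers.
3. Checking where it meets the axes: no z-intercept at any integer in the box; among the integer gridlines, it crosses the x-axis at x ∈ {-1, 1}.
4. Putting this together gives p.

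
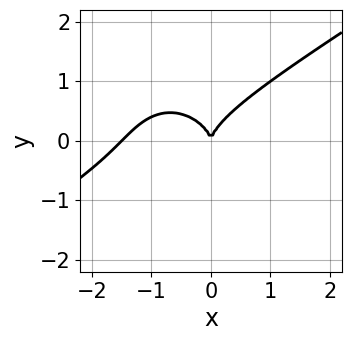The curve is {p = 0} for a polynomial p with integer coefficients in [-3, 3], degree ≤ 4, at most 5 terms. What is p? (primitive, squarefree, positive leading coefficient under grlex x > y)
deg p = 3.
Against the integer gridlines: one y-axis crossing is at y = 0; one x-axis crossing is at x = 0.
The integer polynomial consistent with all of this is the stated p.

2*x^3 - 2*x^2*y - 3*y^3 + 3*x^2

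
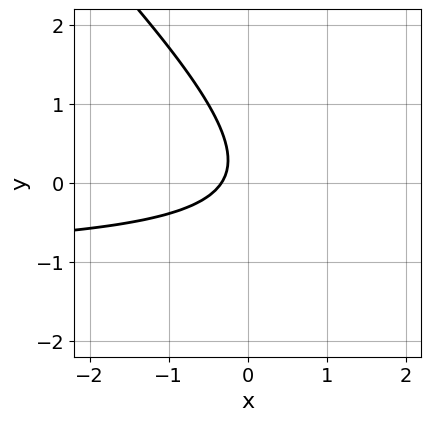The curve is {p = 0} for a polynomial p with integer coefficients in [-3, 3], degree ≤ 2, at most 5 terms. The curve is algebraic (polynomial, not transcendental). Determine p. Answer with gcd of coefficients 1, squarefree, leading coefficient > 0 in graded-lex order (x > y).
First, deg p = 2.
Then, from the axis intercepts and sections: the curve avoids every integer y-axis point in the box.
Finally, solving for integer coefficients yields p as stated.

3*x*y + 3*y^2 + 3*x - y + 1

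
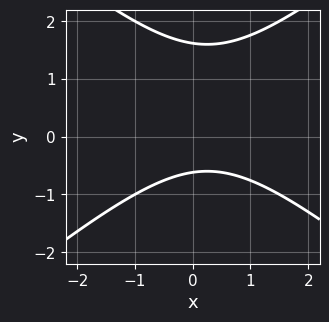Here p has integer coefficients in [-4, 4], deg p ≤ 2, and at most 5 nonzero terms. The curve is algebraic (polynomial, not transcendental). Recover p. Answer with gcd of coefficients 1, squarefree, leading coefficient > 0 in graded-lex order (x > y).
2*x^2 - 3*y^2 - x + 3*y + 3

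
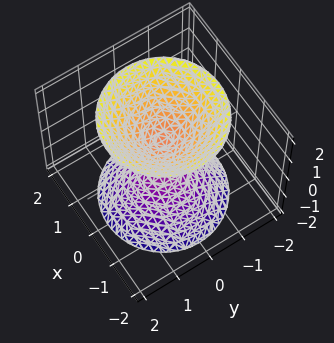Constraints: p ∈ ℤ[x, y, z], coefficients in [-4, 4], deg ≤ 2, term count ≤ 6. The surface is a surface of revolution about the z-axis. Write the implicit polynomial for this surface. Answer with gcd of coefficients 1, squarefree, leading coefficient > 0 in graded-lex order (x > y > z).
First, there are 2 components. They look like related sheets of one shape, so recover p as a whole.
Then, the degree is 2 — a generic line meets the surface in up to 2 points.
Next, symmetry: the surface is invariant under rotation about z: p = q(x² + y², z).
Next, checking where it meets the axes: it misses every integer gridline on the x-axis; no y-intercept at any integer in the box; a circular section at z = -2 has radius between 1 and 2.
Finally, the integer polynomial consistent with all of this is the stated p.

3*x^2 + 3*y^2 - 2*z^2 + 1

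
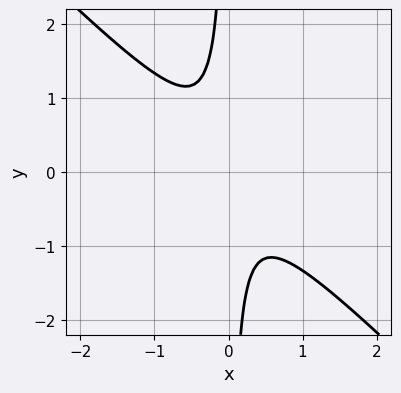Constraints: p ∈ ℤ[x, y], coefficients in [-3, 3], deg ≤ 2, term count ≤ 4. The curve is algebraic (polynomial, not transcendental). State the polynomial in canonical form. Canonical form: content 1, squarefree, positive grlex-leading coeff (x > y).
3*x^2 + 3*x*y + 1

1. Degree: a generic line meets the curve in up to 2 points, so deg p = 2.
2. From the axis intercepts and sections: it misses every integer gridline on the x-axis; no y-intercept at any integer in the box.
3. Matching integer coefficients to the picture gives p.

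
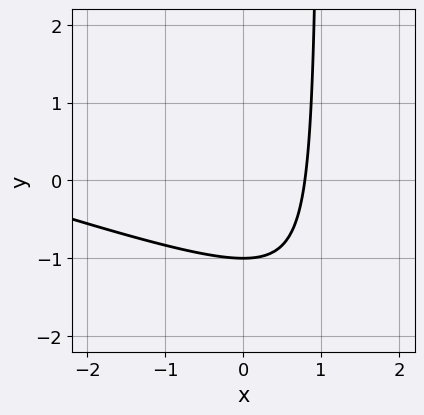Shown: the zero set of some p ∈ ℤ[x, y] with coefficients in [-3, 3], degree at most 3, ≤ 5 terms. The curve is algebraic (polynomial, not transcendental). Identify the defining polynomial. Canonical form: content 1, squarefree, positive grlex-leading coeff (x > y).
1. Degree: no degree-1 curve has this shape, so deg p = 2.
2. Observable constraints: one y-axis crossing is at y = -1.
3. The integer polynomial consistent with all of this is the stated p.

x^2 + 3*x*y + 3*x - 3*y - 3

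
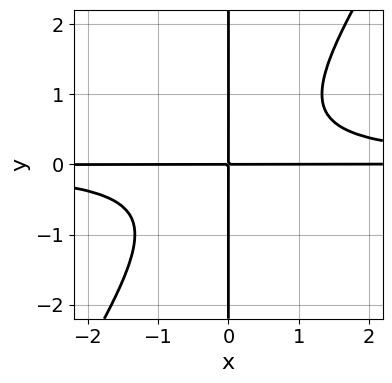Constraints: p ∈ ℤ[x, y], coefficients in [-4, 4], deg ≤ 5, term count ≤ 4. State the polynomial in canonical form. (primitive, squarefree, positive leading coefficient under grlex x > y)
3*x^2*y^2 - 2*x*y^3 - 2*x*y

First, the degree is 4 — the shape is more complex than any degree-3 curve.
Next, from the axis intercepts and sections: the visible x-axis segment lies entirely on the curve; every point of the y-axis in the box is on the curve.
Finally, putting this together gives p.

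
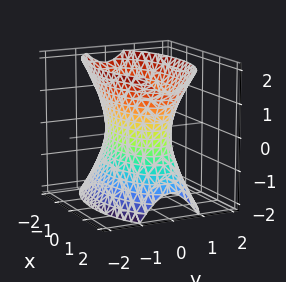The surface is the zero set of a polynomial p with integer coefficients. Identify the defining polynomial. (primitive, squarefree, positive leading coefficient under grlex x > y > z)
x^2 + 3*y^2 - z^2 - 2

First, degree: an hourglass — one-sheet hyperboloid; a quadric, so deg p = 2.
Next, symmetries: mirror symmetry x ↦ −x ⇒ only even powers of x; the z ↦ −z reflection is a symmetry, so z appears only in even powers; the y ↦ −y reflection is a symmetry, so y appears only in even powers.
Next, against the integer gridlines: it misses every integer gridline on the z-axis.
Finally, these observations pin down the coefficients.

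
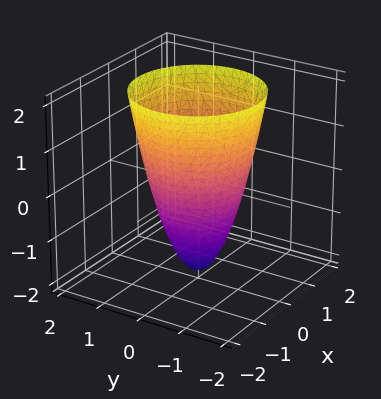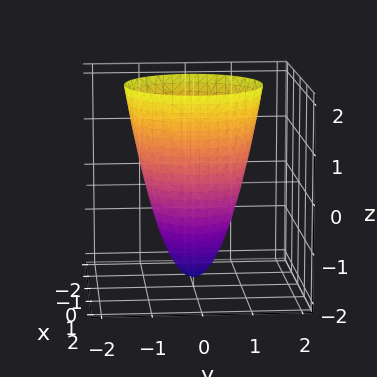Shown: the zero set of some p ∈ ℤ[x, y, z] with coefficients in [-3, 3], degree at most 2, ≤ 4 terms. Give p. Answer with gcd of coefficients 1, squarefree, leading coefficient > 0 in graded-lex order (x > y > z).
deg p = 2. The shape is more complex than any degree-1 surface.
Symmetry: every cross-section ⟂ z is a circle, so x, y appear only via x² + y².
Against the integer gridlines: a circular section at z = 2 has radius between 1 and 2; among the integer gridlines, it crosses the y-axis at y ∈ {-1, 1}; one z-axis crossing is at z = -2.
These observations pin down the coefficients. Check: (-1, 0, 0) on the x-axis lies on the surface, and p(-1, 0, 0) = 0. ✓

2*x^2 + 2*y^2 - z - 2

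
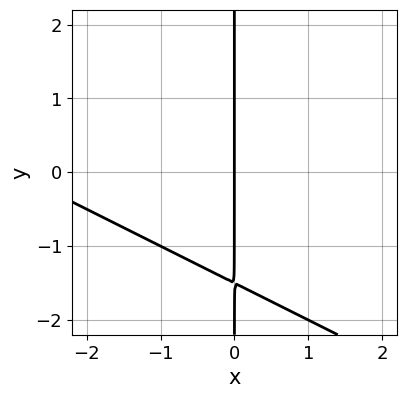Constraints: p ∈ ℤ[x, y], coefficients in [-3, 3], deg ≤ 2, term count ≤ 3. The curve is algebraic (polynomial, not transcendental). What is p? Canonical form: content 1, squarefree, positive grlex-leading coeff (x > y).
1. The degree is 2 — the shape is more complex than any degree-1 curve.
2. Checking where it meets the axes: every point of the y-axis in the box is on the curve; it meets the x-axis at x = 0 (among the integer gridlines).
3. Together with the visible shape, these determine p as stated.

x^2 + 2*x*y + 3*x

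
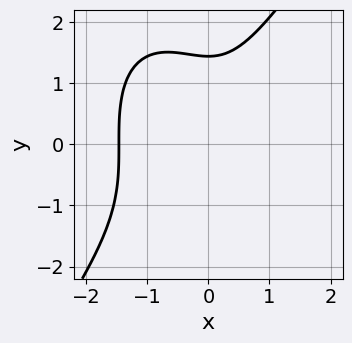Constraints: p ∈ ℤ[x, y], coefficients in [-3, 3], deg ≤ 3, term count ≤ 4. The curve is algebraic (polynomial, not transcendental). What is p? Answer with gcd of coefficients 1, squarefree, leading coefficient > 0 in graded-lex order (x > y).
3*x^3 - y^3 + 3*x^2 + 3

(a) Degree: the shape is more complex than any degree-2 curve, so deg p = 3.
(b) Solving for integer coefficients yields p as stated.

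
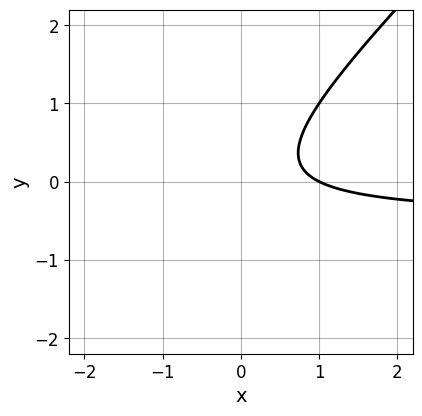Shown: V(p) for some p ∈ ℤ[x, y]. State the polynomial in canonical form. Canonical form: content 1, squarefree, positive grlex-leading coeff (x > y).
2*x*y - 2*y^2 + x - 1

1. The degree is 2 — the shape is more complex than any degree-1 curve.
2. Observable constraints: it misses every integer gridline on the y-axis; it meets the x-axis at x = 1 (among the integer gridlines).
3. Fitting integer coefficients to these (and the overall shape) gives p.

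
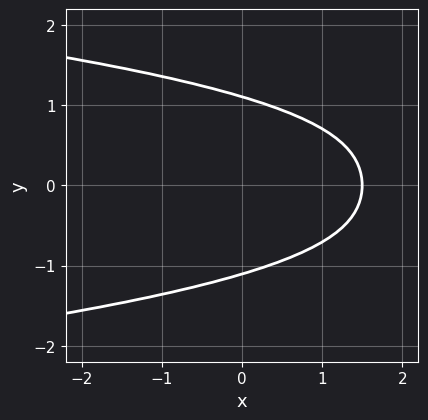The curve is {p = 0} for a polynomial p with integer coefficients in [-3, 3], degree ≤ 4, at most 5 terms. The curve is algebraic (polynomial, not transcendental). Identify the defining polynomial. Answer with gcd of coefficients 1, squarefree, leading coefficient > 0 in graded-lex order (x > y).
(a) Degree: a generic line meets the curve in up to 4 points, so deg p = 4.
(b) Symmetries: it's symmetric under y → −y, forcing even powers of y.
(c) Together with the visible shape, these determine p as stated.

2*y^4 + x*y^2 + 2*x - 3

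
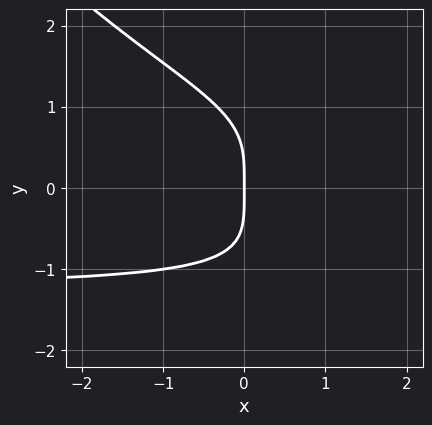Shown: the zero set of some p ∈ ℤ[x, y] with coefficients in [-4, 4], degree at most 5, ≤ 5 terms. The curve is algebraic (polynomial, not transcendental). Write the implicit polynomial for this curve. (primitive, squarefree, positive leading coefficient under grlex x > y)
x*y^3 + y^4 + 2*x

(a) Degree: no degree-3 curve has this shape, so deg p = 4.
(b) From the axis intercepts and sections: one y-axis crossing is at y = 0; it meets the x-axis at x = 0 (among the integer gridlines).
(c) Assembling these constraints gives the stated polynomial.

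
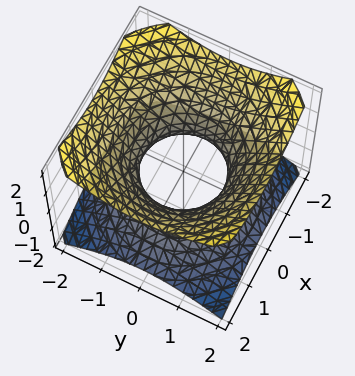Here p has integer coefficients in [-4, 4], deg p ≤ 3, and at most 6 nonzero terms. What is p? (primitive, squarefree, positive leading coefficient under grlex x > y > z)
(a) deg p = 2.
(b) Symmetries: the surface is invariant under rotation about z: p = q(x² + y², z); it's symmetric under z → −z, forcing even powers of z.
(c) Checking where it meets the axes: the surface avoids every integer z-axis point in the box; among the integer gridlines, it crosses the y-axis at y ∈ {-1, 1}.
(d) Assembling these constraints gives the stated polynomial.

2*x^2 + 2*y^2 - 3*z^2 - 2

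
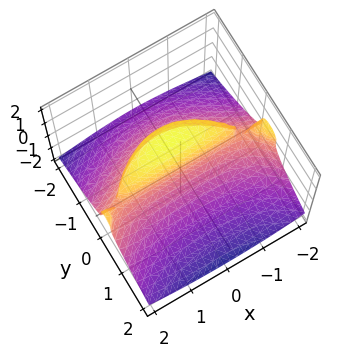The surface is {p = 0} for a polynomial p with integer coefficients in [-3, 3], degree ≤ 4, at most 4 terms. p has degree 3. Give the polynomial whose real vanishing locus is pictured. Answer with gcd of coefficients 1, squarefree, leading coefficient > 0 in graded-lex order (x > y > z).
x^2*y - 2*z^3 - 3*y^2 - 3*y

First, the degree is 3 — no degree-2 surface has this shape.
Then, observable constraints: it meets the z-axis at z = 0 (among the integer gridlines); among the integer gridlines, it crosses the y-axis at y ∈ {-1, 0}; the visible x-axis segment lies entirely on the surface.
Finally, fitting integer coefficients to these (and the overall shape) gives p.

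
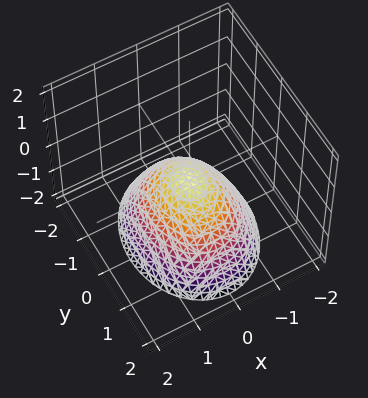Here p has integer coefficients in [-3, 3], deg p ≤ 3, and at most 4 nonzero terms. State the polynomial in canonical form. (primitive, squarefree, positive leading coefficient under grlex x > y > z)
3*x^2 + 2*y^2 + 3*z

First, degree: a paraboloid; a quadric, so deg p = 2.
Then, symmetries: it's symmetric under x → −x, forcing even powers of x; mirror symmetry y ↦ −y ⇒ only even powers of y.
Then, from the visible intercepts: one z-axis crossing is at z = 0; it meets the x-axis at x = 0 (among the integer gridlines); it meets the y-axis at y = 0 (among the integer gridlines).
Finally, assembling these constraints gives the stated polynomial.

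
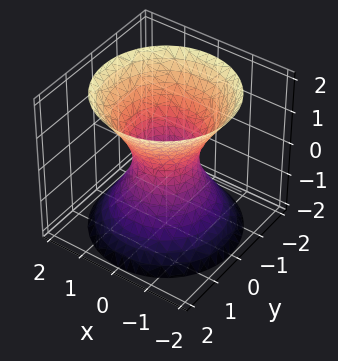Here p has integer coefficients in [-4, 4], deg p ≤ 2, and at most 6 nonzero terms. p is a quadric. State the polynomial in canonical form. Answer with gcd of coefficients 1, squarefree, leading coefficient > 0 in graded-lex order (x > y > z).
3*x^2 + 3*y^2 - 2*z^2 - 2

1. deg p = 2. One connected sheet with a waist; a quadric.
2. By symmetry, the z-axis is an axis of rotation, so x and y enter only as x² + y²; it's symmetric under z → −z, forcing even powers of z.
3. Observable constraints: a circular section at z = 0 has radius between 0 and 1; the surface avoids every integer z-axis point in the box.
4. Assembling these constraints gives the stated polynomial.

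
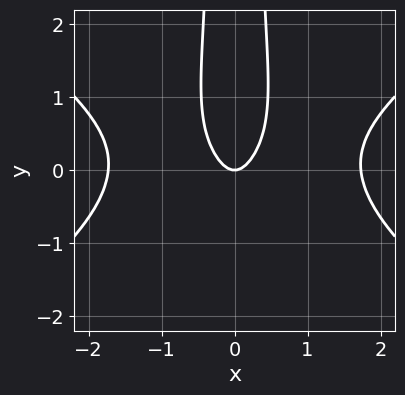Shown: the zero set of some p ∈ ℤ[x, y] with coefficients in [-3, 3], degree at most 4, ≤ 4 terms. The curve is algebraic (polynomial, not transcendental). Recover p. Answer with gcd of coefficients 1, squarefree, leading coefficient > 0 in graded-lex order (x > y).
Degree: the shape is more complex than any degree-3 curve, so deg p = 4.
Symmetries: it's symmetric under x → −x, forcing even powers of x.
Reading off the gridlines: one y-axis crossing is at y = 0; one x-axis crossing is at x = 0.
These observations pin down the coefficients.

x^4 - 2*x^2*y^2 - 3*x^2 + y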